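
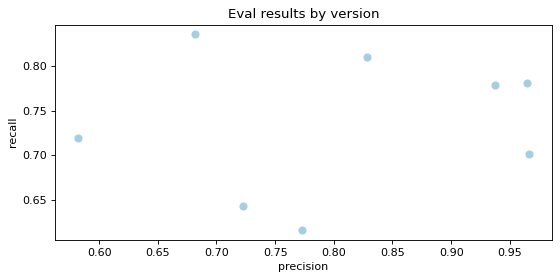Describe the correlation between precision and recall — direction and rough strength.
no clear correlation

Points are roughly uncorrelated; weak (|r| ≈ 0.2).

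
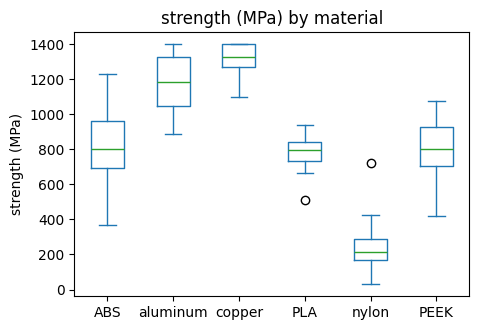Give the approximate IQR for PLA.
Q3 ≈ 800, Q1 ≈ 700; IQR ≈ 100.

≈ 100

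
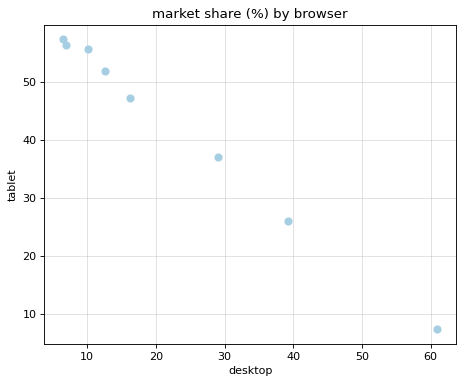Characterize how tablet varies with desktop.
Points are negatively correlated; strong (|r| ≈ 1.0).

negative, strong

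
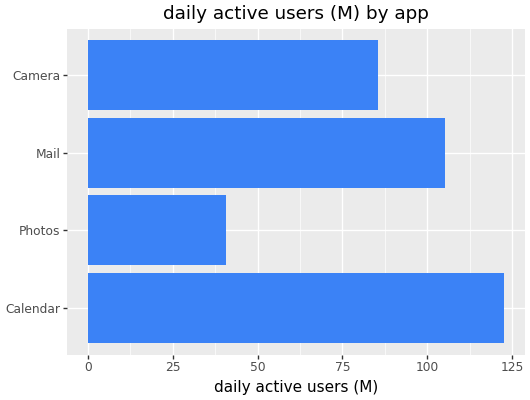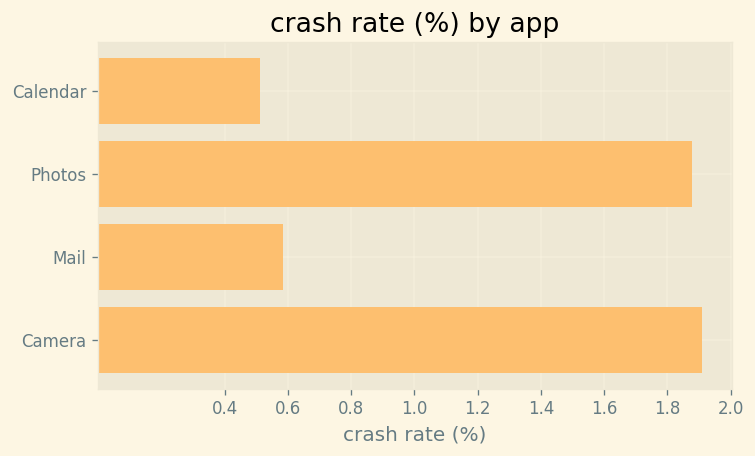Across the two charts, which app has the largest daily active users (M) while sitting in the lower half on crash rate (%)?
Calendar

Chart 2 median crash rate (%) ≈ 1.2; below-median apps: Calendar, Mail. Among those, Calendar has the highest daily active users (M) (≈ 120).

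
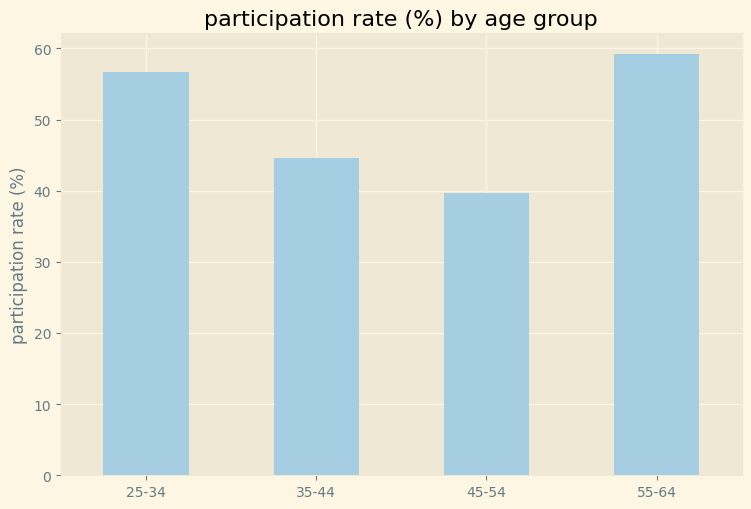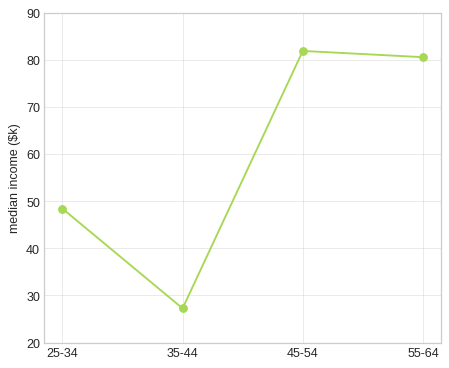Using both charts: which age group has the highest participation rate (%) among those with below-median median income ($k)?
25-34

Chart 2 median median income ($k) ≈ 60; below-median age groups: 25-34, 35-44. Among those, 25-34 has the highest participation rate (%) (≈ 60).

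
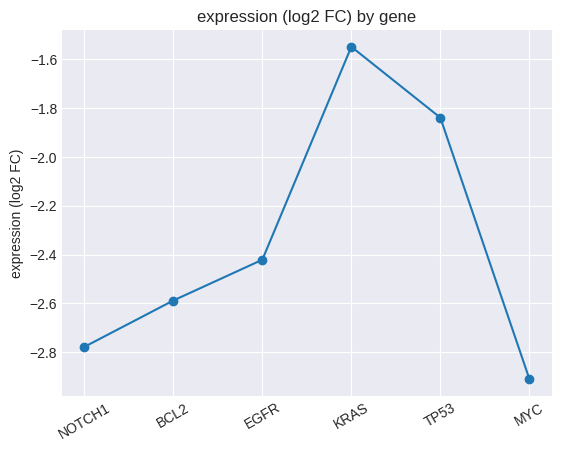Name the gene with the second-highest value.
TP53

Top 3: KRAS ≈ -1.6, TP53 ≈ -1.8, EGFR ≈ -2.4.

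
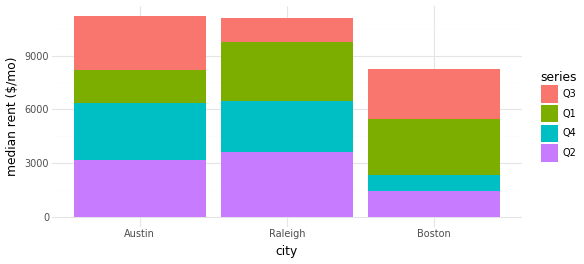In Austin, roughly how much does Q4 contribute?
Q4 top ≈ 6000, bottom ≈ 3000; segment ≈ 3000.

≈ 3000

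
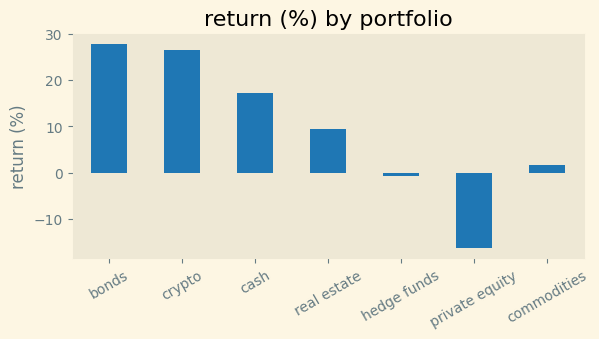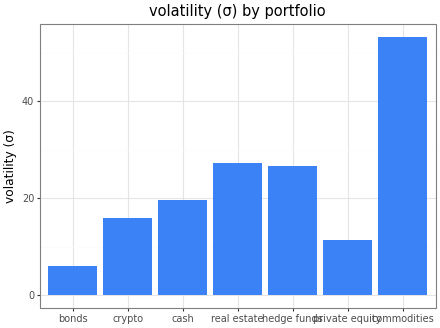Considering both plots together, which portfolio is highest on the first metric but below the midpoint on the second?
bonds

Chart 2 median volatility (σ) ≈ 20; below-median portfolios: bonds, crypto, private equity. Among those, bonds has the highest return (%) (≈ 30).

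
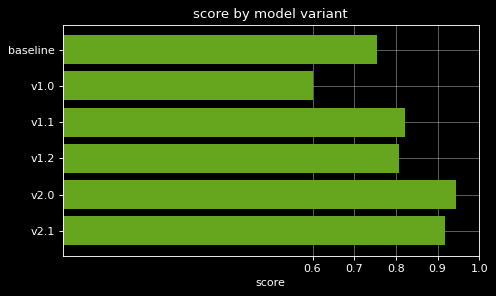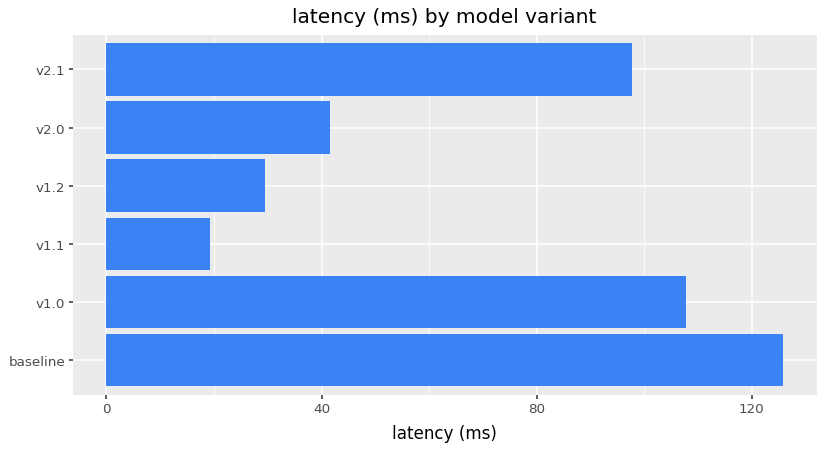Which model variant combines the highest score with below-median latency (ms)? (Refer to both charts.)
Chart 2 median latency (ms) ≈ 60; below-median model variants: v1.1, v1.2, v2.0. Among those, v2.0 has the highest score (≈ 0.9).

v2.0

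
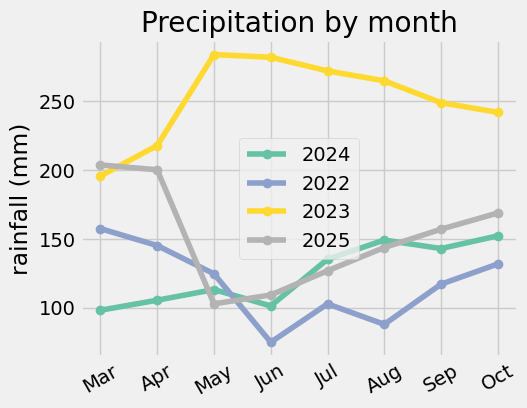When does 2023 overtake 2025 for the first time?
Apr

Mar: 2023 ≈ 200 vs 2025 ≈ 200 (not yet); Apr: 2023 ≈ 220 vs 2025 ≈ 200 (first crossover).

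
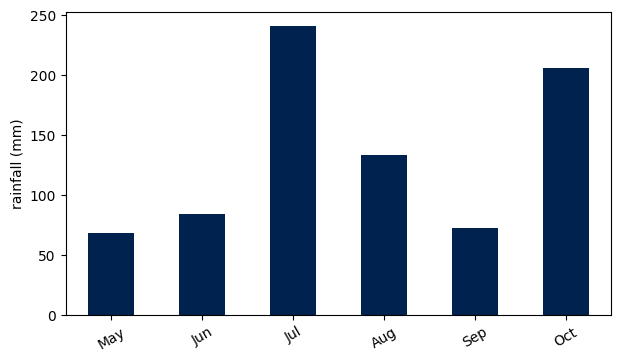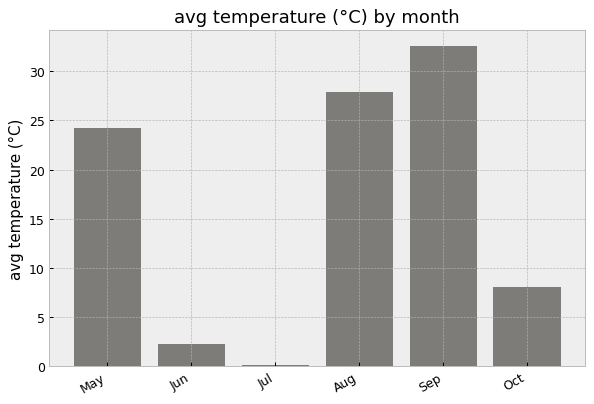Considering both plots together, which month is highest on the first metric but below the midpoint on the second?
Jul

Chart 2 median avg temperature (°C) ≈ 15; below-median months: Jun, Jul, Oct. Among those, Jul has the highest rainfall (mm) (≈ 250).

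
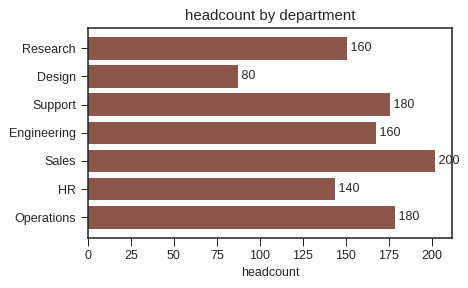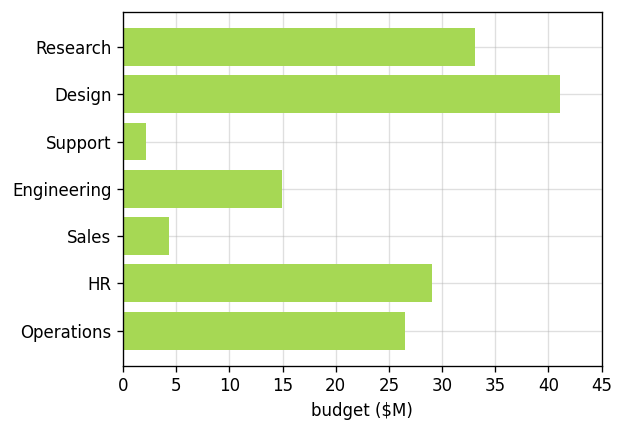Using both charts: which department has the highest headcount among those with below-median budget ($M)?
Sales

Chart 2 median budget ($M) ≈ 25; below-median departments: Support, Engineering, Sales. Among those, Sales has the highest headcount (≈ 200).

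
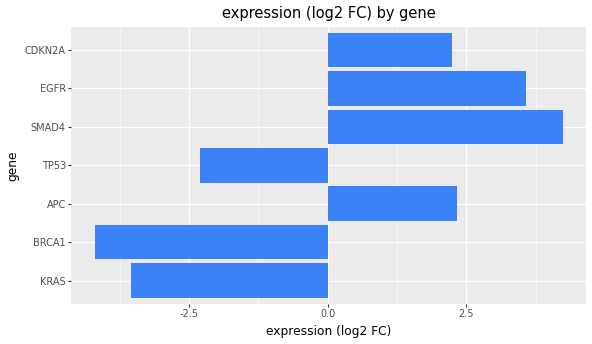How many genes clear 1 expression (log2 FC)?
4

Above 1: APC, SMAD4, EGFR, CDKN2A.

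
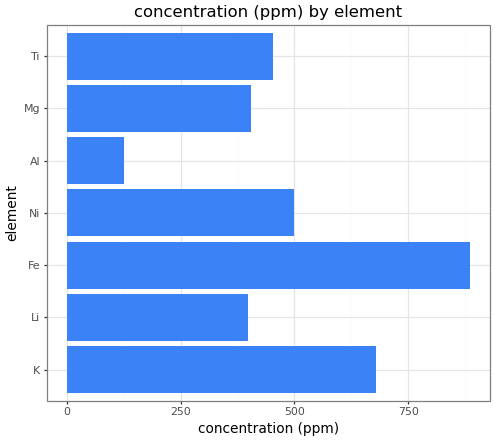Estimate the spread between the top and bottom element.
≈ 800

Max Fe ≈ 900, min Al ≈ 100; range ≈ 800.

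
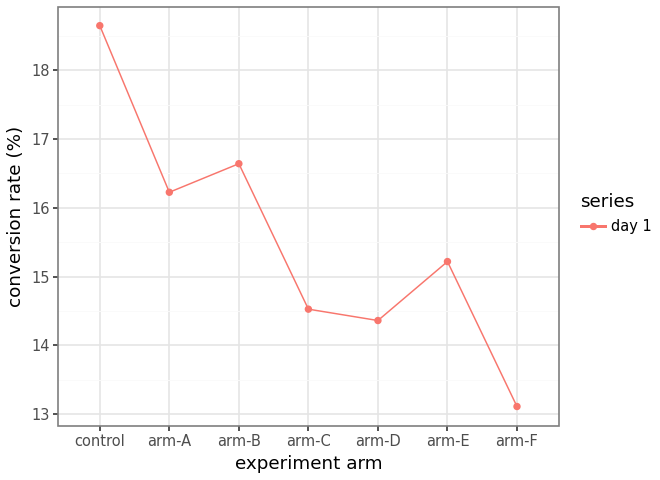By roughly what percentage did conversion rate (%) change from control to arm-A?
control ≈ 18.5, arm-A ≈ 16.0; (16.0 − 18.5) / 18.5 ≈ -13.5%.

≈ -13.5%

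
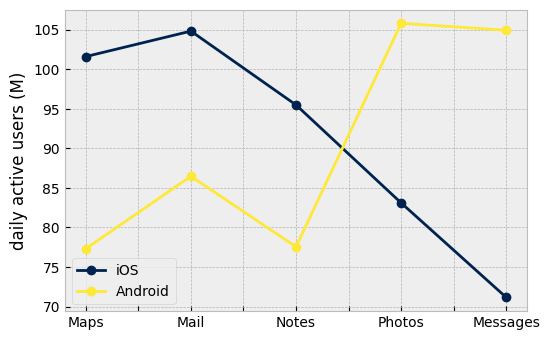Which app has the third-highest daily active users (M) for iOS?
Notes

Top 4 for iOS: Mail ≈ 105, Maps ≈ 100, Notes ≈ 95, Photos ≈ 85.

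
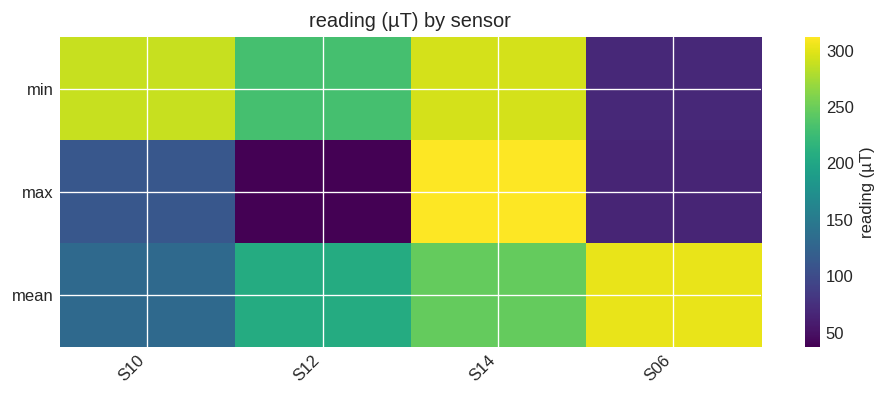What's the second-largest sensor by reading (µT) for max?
Top 3 for max: S14 ≈ 300, S10 ≈ 100, S06 ≈ 75.

S10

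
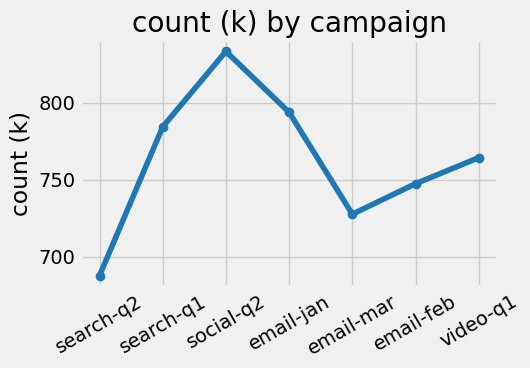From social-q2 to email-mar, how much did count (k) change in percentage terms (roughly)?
social-q2 ≈ 840, email-mar ≈ 720; (720 − 840) / 840 ≈ -14.3%.

≈ -14.3%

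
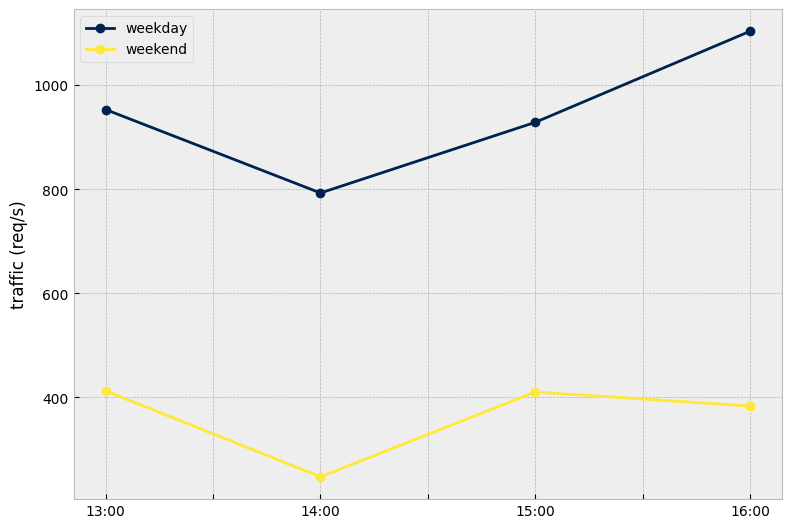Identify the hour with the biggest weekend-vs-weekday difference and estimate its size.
16:00: weekend ≈ 400, weekday ≈ 1100 → gap ≈ 700. Next-largest (14:00) is only ≈ 600.

16:00, ≈ 700 req/s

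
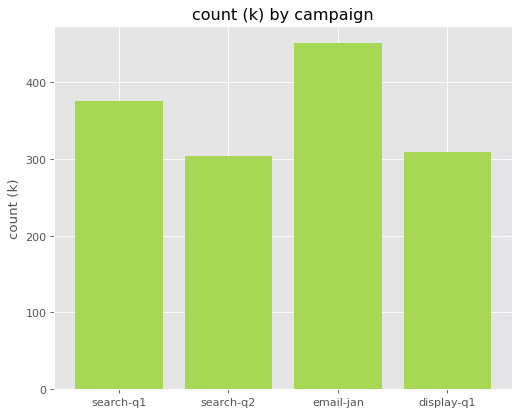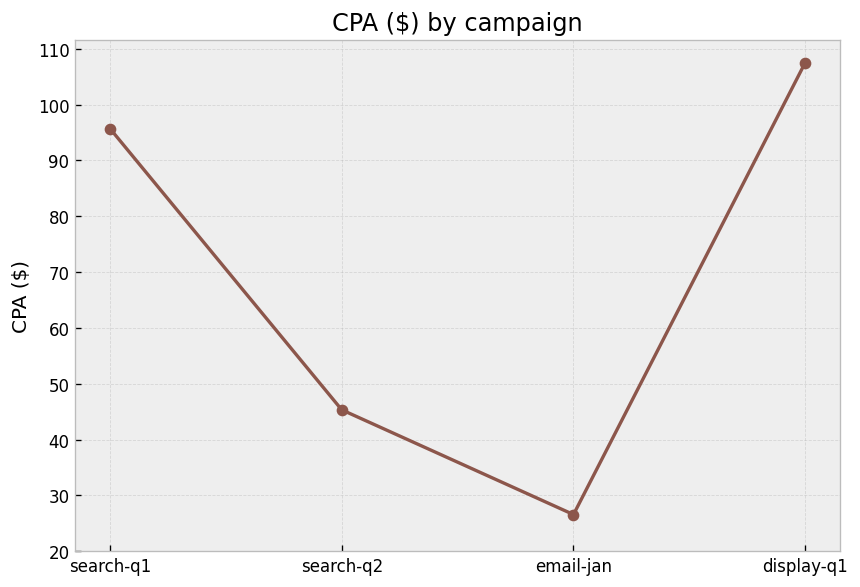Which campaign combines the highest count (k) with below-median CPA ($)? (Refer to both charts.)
email-jan

Chart 2 median CPA ($) ≈ 70; below-median campaigns: search-q2, email-jan. Among those, email-jan has the highest count (k) (≈ 450).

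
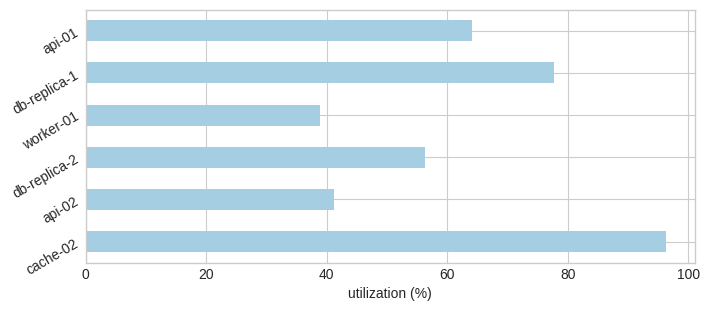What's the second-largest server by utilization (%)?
Top 3: cache-02 ≈ 100, db-replica-1 ≈ 80, api-01 ≈ 60.

db-replica-1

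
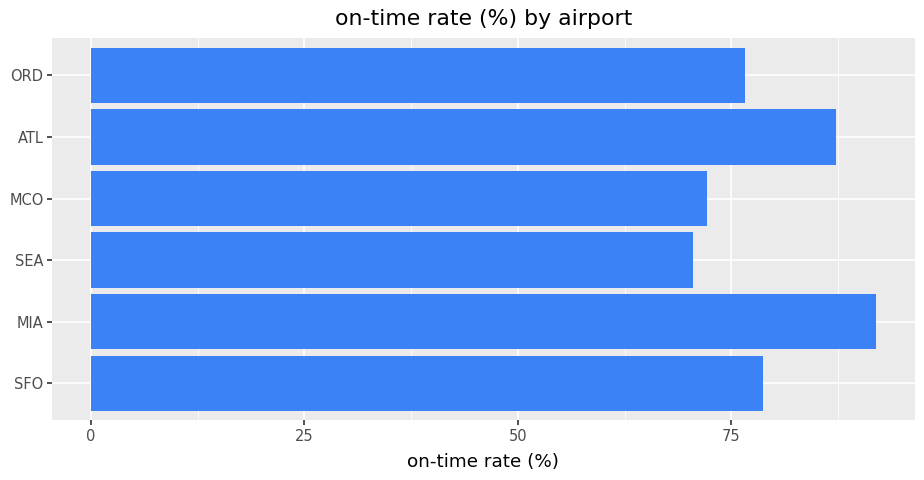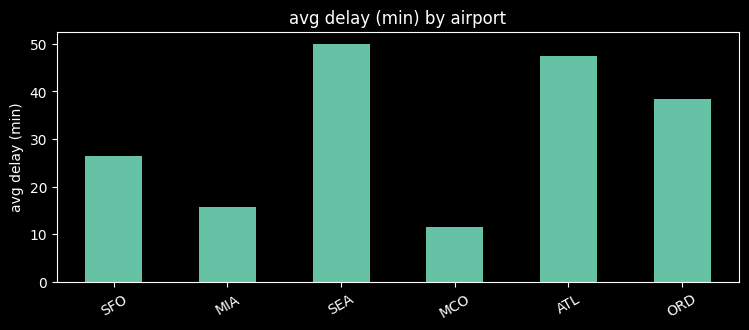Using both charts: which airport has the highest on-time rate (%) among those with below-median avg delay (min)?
MIA

Chart 2 median avg delay (min) ≈ 30; below-median airports: SFO, MIA, MCO. Among those, MIA has the highest on-time rate (%) (≈ 90).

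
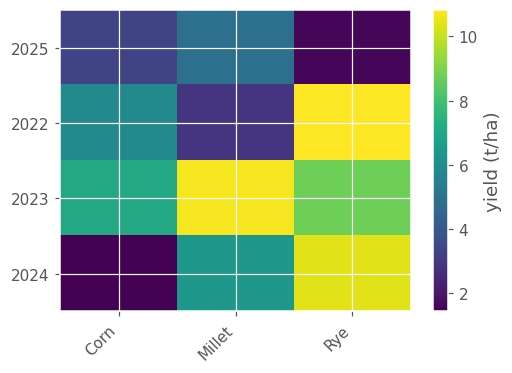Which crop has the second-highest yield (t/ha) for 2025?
Top 3 for 2025: Millet ≈ 5, Corn ≈ 3, Rye ≈ 2.

Corn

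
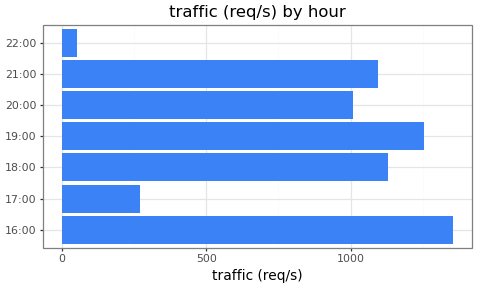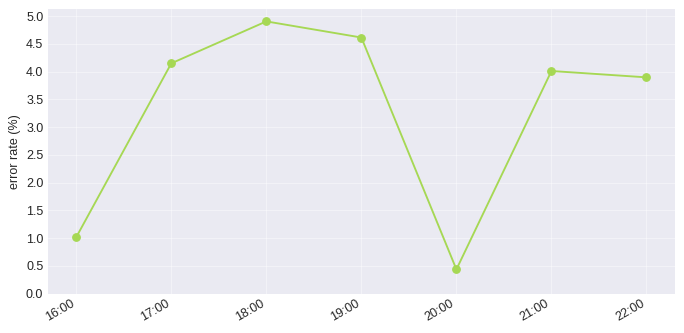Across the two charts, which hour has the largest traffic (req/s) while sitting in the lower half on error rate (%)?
Chart 2 median error rate (%) ≈ 4; below-median hours: 16:00, 20:00, 22:00. Among those, 16:00 has the highest traffic (req/s) (≈ 1400).

16:00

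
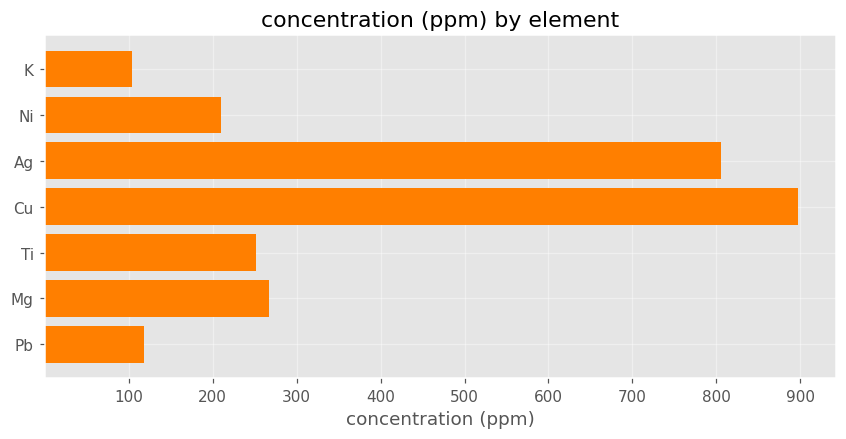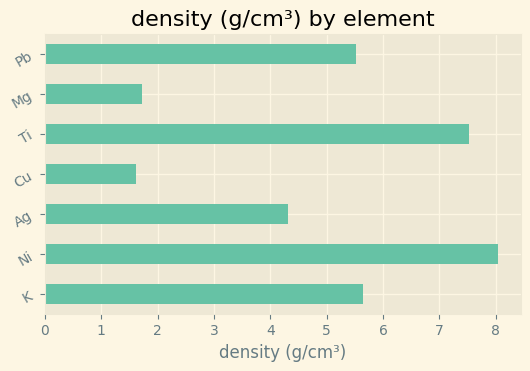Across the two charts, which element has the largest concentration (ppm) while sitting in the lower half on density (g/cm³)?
Chart 2 median density (g/cm³) ≈ 6; below-median elements: Ag, Cu, Mg. Among those, Cu has the highest concentration (ppm) (≈ 900).

Cu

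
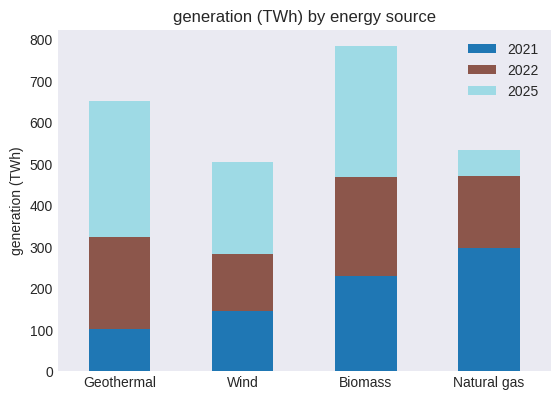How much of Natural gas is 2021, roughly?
≈ 300

2021 top ≈ 300, bottom ≈ 0; segment ≈ 300.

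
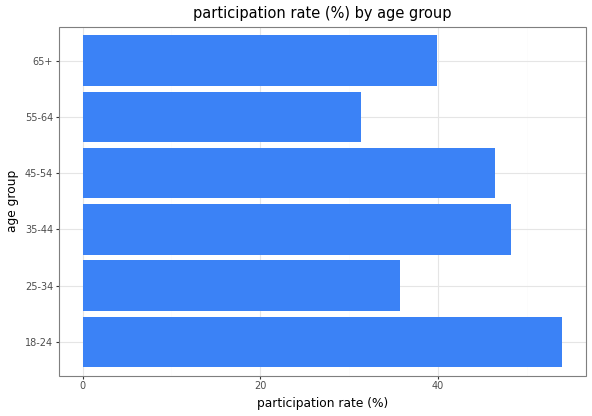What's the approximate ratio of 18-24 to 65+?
18-24 ≈ 55, 65+ ≈ 40; 55/40 ≈ 1.38.

≈ 1.38×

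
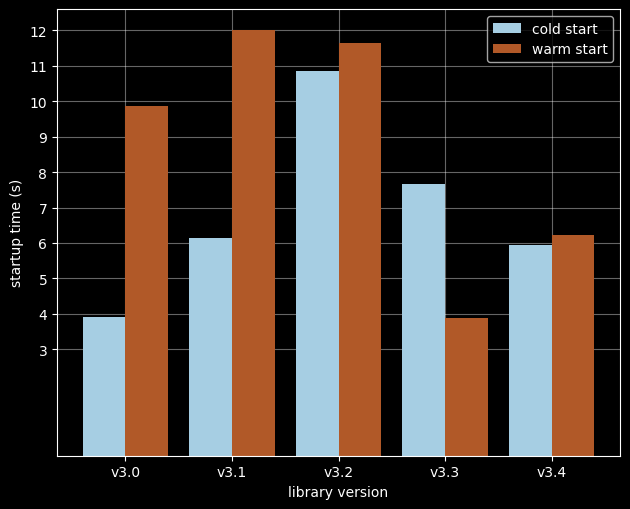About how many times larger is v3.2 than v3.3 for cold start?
≈ 1.38×

v3.2 ≈ 11, v3.3 ≈ 8; 11/8 ≈ 1.38.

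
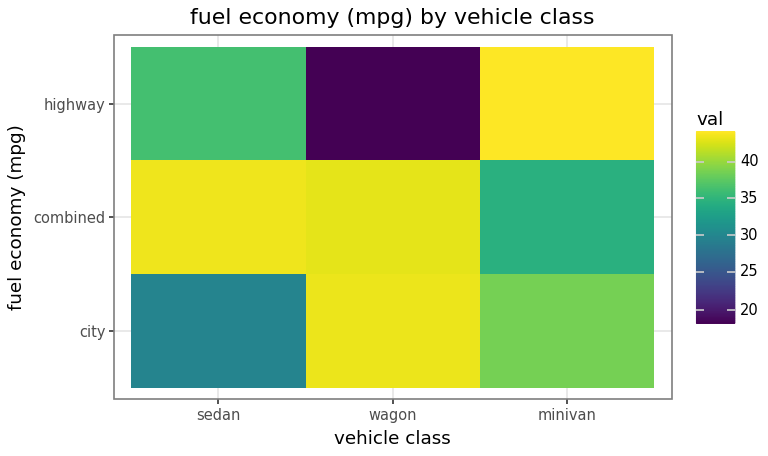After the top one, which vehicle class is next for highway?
sedan

Top 3 for highway: minivan ≈ 45, sedan ≈ 35, wagon ≈ 20.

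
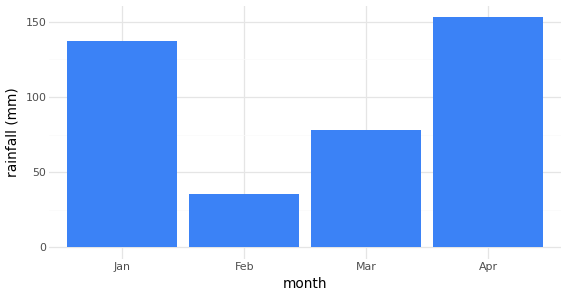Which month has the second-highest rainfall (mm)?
Jan

Top 3: Apr ≈ 160, Jan ≈ 140, Mar ≈ 80.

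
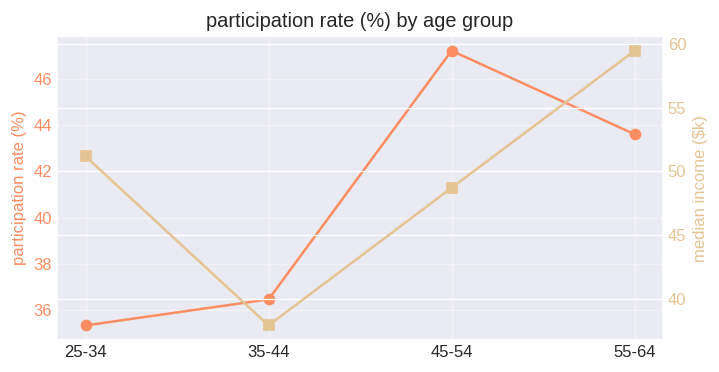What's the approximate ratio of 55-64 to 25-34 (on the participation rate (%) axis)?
≈ 1.26×

55-64 ≈ 44, 25-34 ≈ 35; 44/35 ≈ 1.26.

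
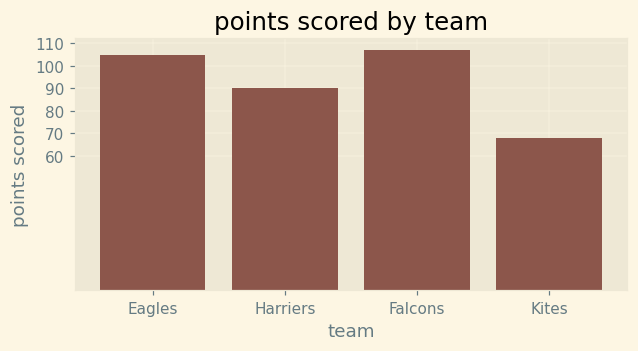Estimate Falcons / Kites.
Falcons ≈ 110, Kites ≈ 70; 110/70 ≈ 1.57.

≈ 1.57×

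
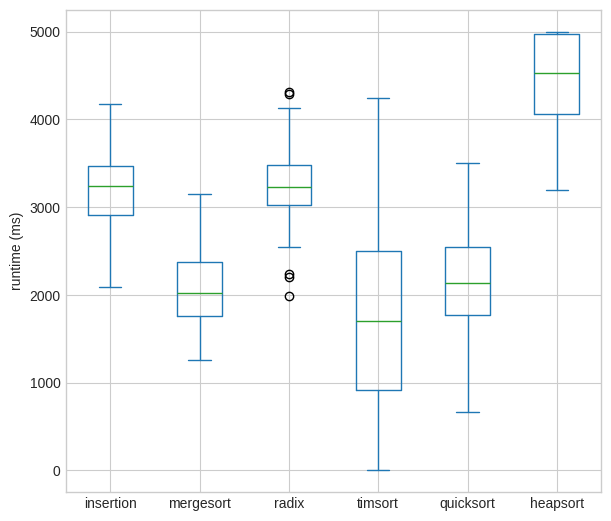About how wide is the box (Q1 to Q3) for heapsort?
Q3 ≈ 5000, Q1 ≈ 4000; IQR ≈ 1000.

≈ 1000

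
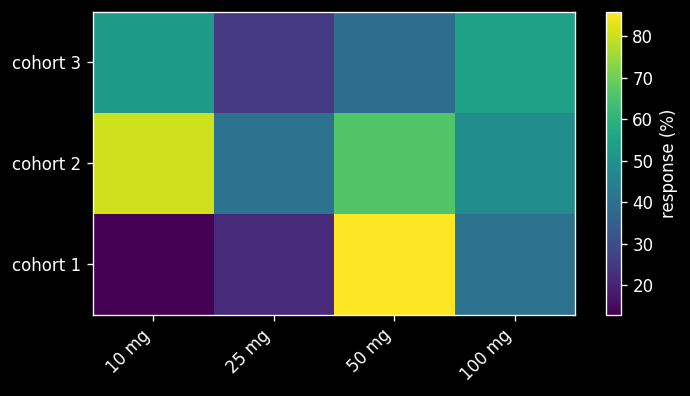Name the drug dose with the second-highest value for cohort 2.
Top 3 for cohort 2: 10 mg ≈ 80, 50 mg ≈ 70, 100 mg ≈ 50.

50 mg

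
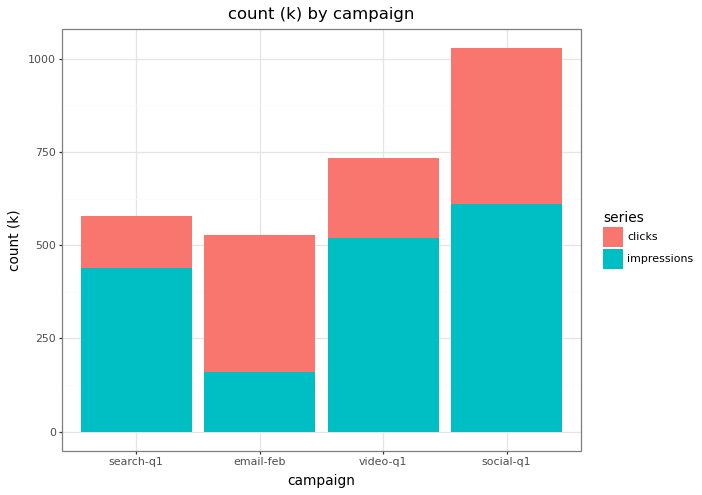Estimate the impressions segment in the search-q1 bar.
impressions top ≈ 400, bottom ≈ 0; segment ≈ 400.

≈ 400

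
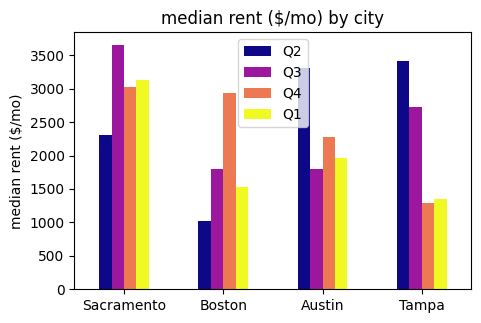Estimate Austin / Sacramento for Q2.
≈ 1.4×

Austin ≈ 3500, Sacramento ≈ 2500; 3500/2500 ≈ 1.4.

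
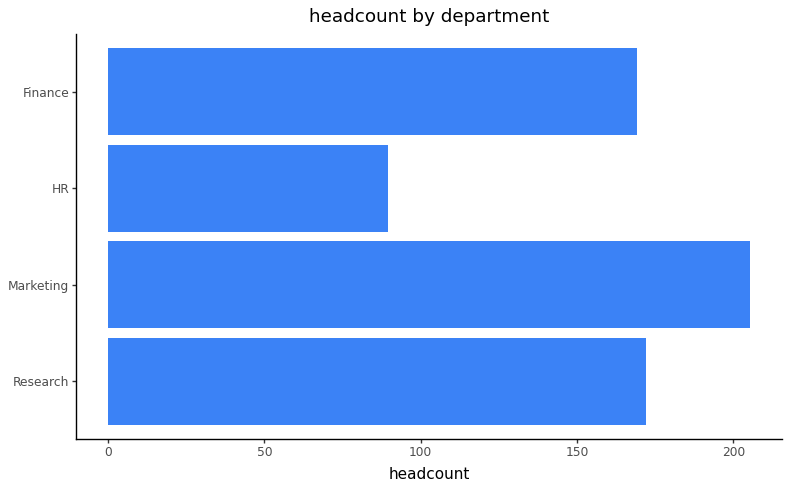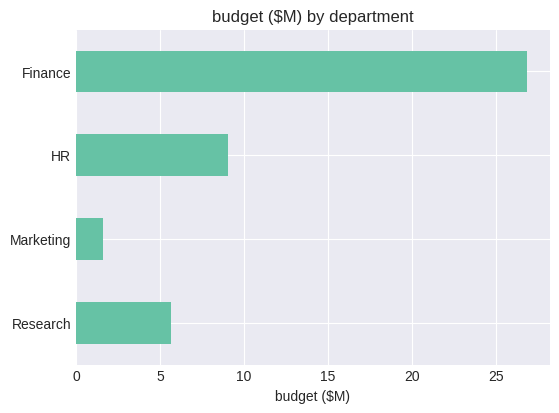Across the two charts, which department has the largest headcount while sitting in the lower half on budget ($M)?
Marketing

Chart 2 median budget ($M) ≈ 5; below-median departments: Research, Marketing. Among those, Marketing has the highest headcount (≈ 200).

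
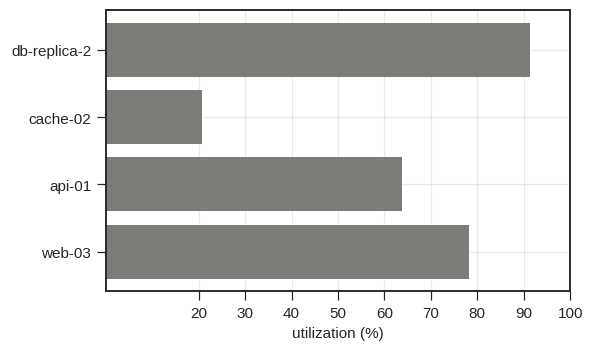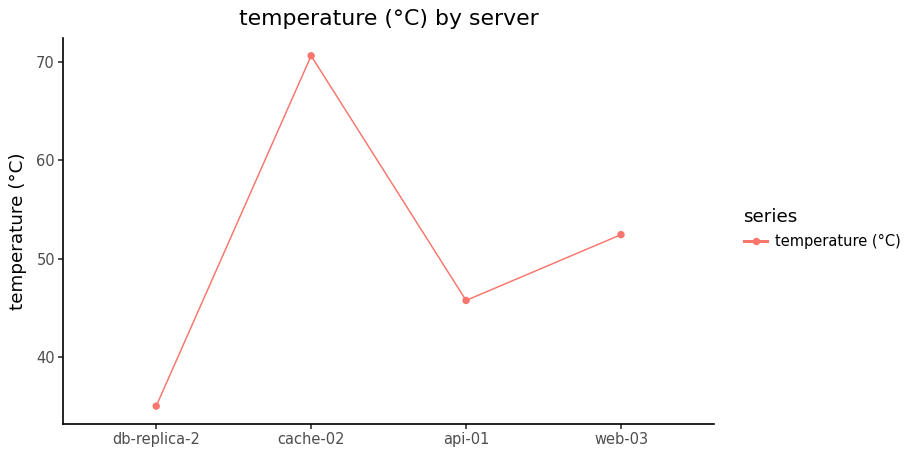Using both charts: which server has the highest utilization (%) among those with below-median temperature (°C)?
Chart 2 median temperature (°C) ≈ 50; below-median servers: db-replica-2, api-01. Among those, db-replica-2 has the highest utilization (%) (≈ 90).

db-replica-2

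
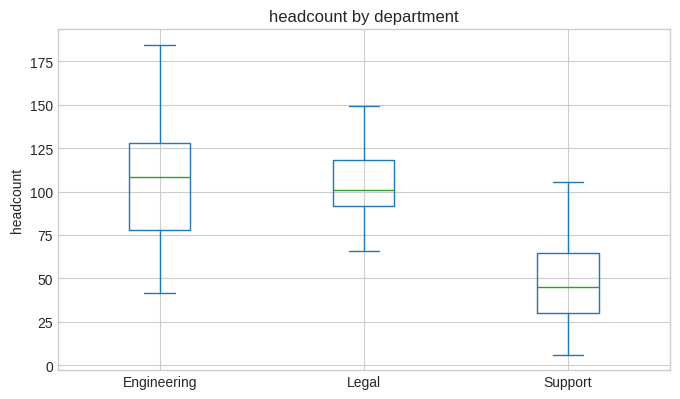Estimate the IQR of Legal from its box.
≈ 30

Q3 ≈ 120, Q1 ≈ 90; IQR ≈ 30.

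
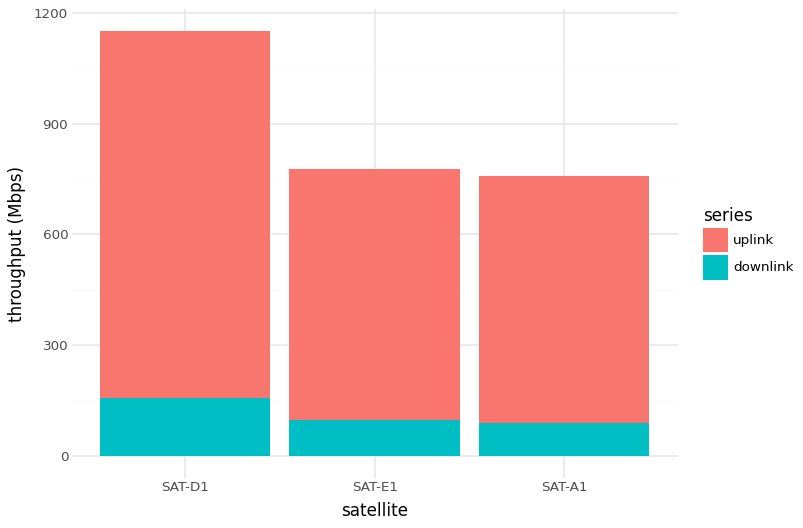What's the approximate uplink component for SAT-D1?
≈ 1000

uplink top ≈ 1200, bottom ≈ 200; segment ≈ 1000.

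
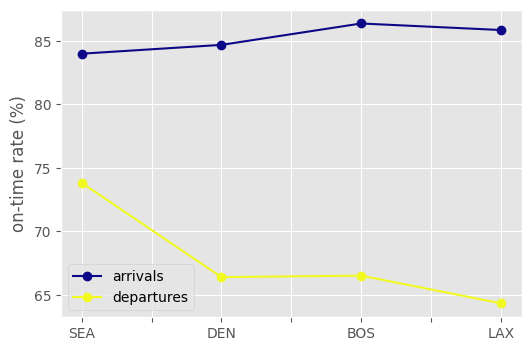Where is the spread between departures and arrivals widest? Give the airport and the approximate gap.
LAX, ≈ 22 %

LAX: departures ≈ 64, arrivals ≈ 86 → gap ≈ 22. Next-largest (BOS) is only ≈ 20.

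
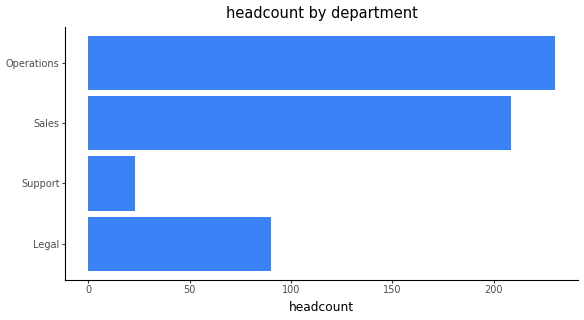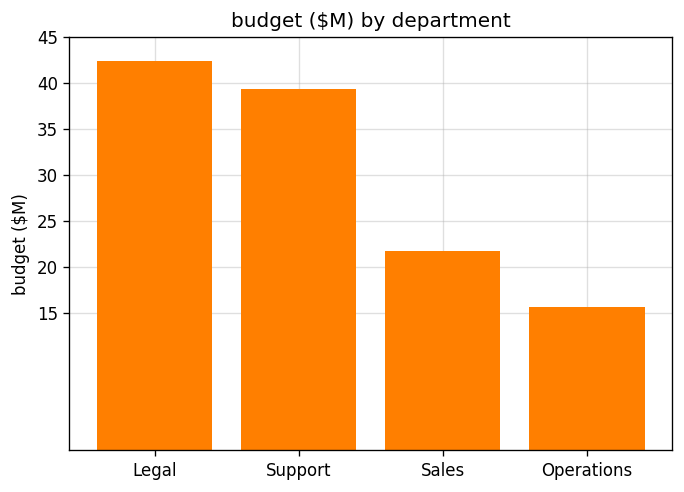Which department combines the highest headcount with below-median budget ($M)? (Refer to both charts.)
Chart 2 median budget ($M) ≈ 30; below-median departments: Sales, Operations. Among those, Operations has the highest headcount (≈ 225).

Operations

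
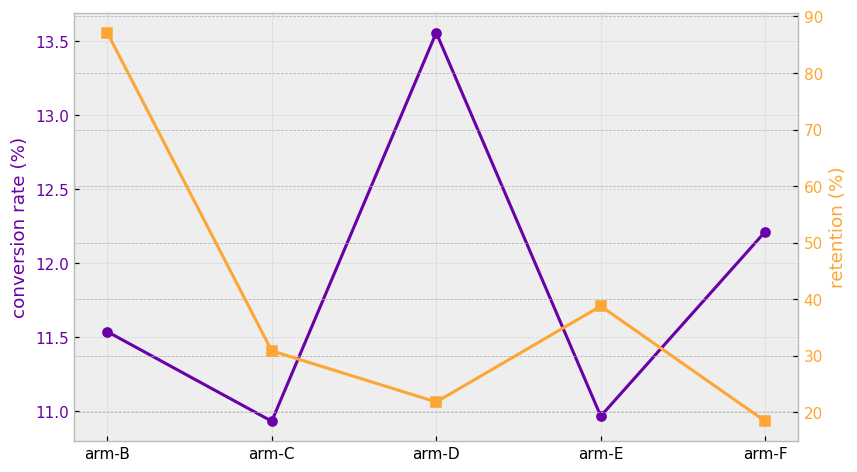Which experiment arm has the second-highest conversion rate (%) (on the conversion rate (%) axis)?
Top 3 (on the conversion rate (%) axis): arm-D ≈ 13.5, arm-F ≈ 12.0, arm-B ≈ 11.5.

arm-F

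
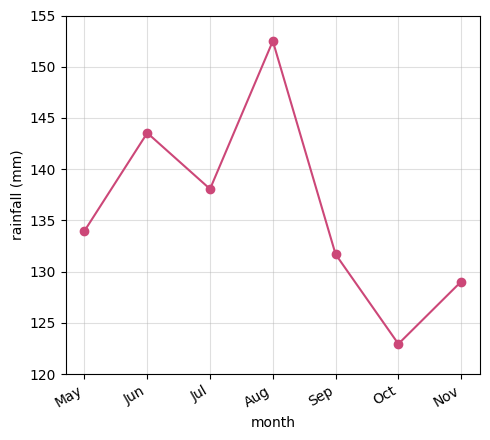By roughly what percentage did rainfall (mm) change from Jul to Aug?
≈ +10.7%

Jul ≈ 140, Aug ≈ 155; (155 − 140) / 140 ≈ +10.7%.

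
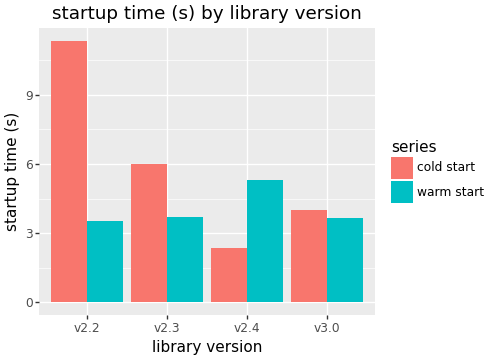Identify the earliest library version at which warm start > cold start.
v2.4

v2.3: warm start ≈ 4 vs cold start ≈ 6 (not yet); v2.4: warm start ≈ 5 vs cold start ≈ 2 (first crossover).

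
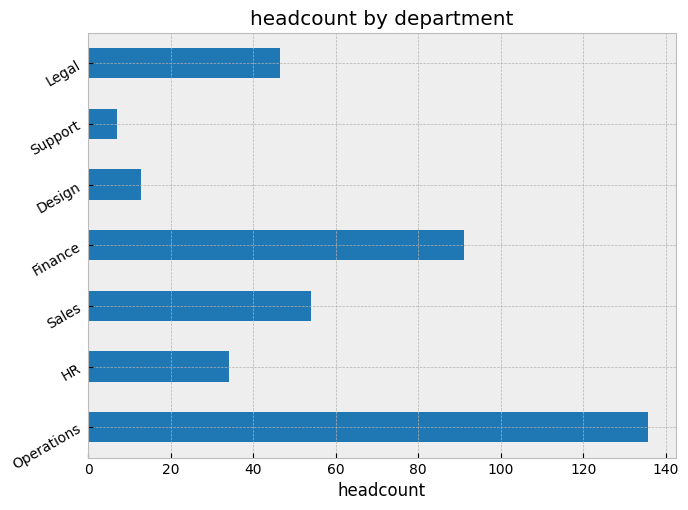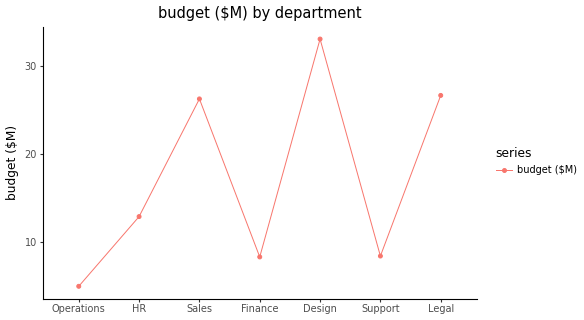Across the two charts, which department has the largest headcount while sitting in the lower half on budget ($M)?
Operations

Chart 2 median budget ($M) ≈ 15; below-median departments: Operations, Finance, Support. Among those, Operations has the highest headcount (≈ 140).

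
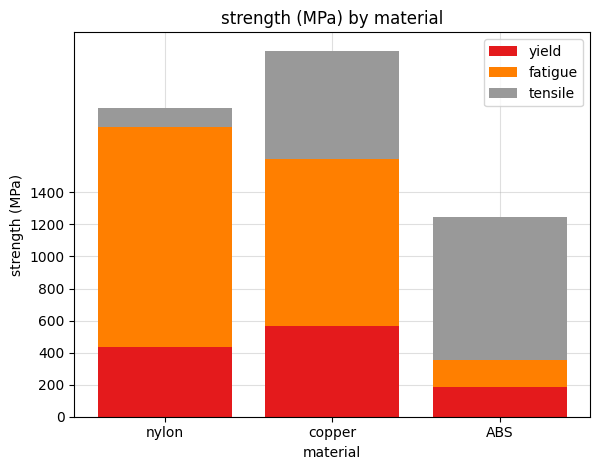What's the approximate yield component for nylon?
≈ 400

yield top ≈ 400, bottom ≈ 0; segment ≈ 400.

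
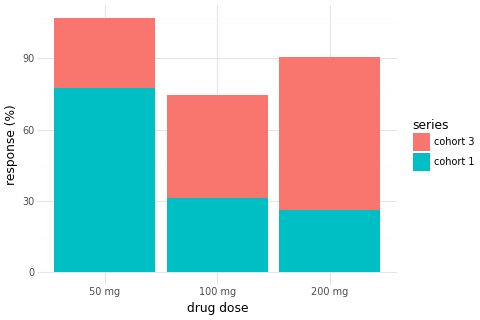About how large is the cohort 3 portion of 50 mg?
cohort 3 top ≈ 110, bottom ≈ 80; segment ≈ 30.

≈ 30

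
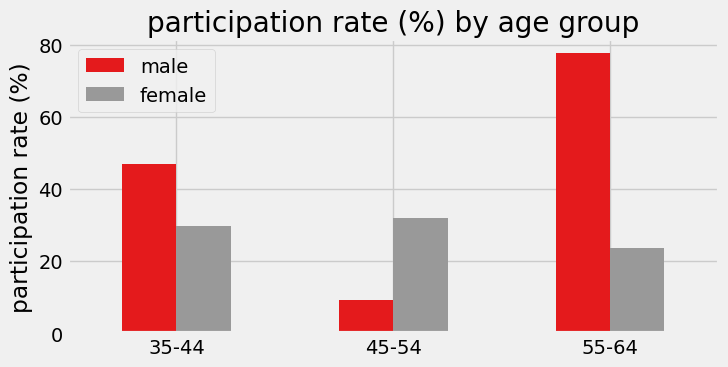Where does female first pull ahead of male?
35-44: female ≈ 30 vs male ≈ 50 (not yet); 45-54: female ≈ 30 vs male ≈ 10 (first crossover).

45-54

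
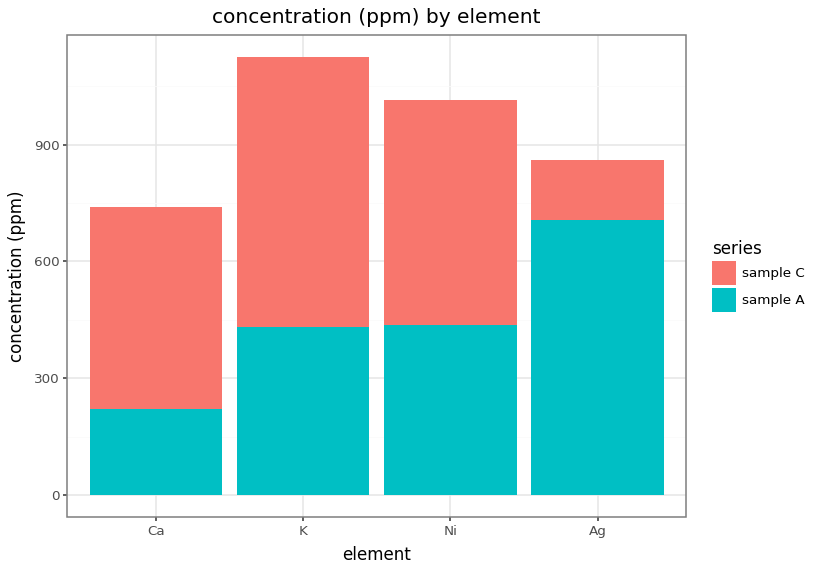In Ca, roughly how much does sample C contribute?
≈ 500

sample C top ≈ 700, bottom ≈ 200; segment ≈ 500.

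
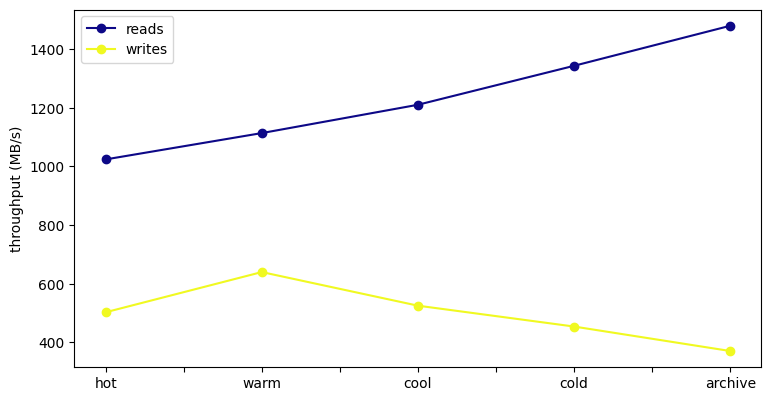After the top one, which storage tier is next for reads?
cold

Top 3 for reads: archive ≈ 1500, cold ≈ 1300, cool ≈ 1200.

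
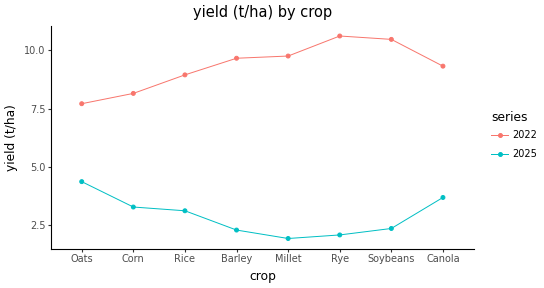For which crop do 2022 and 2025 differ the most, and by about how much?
Rye: 2022 ≈ 11, 2025 ≈ 2 → gap ≈ 9. Next-largest (Soybeans) is only ≈ 8.

Rye, ≈ 9 t/ha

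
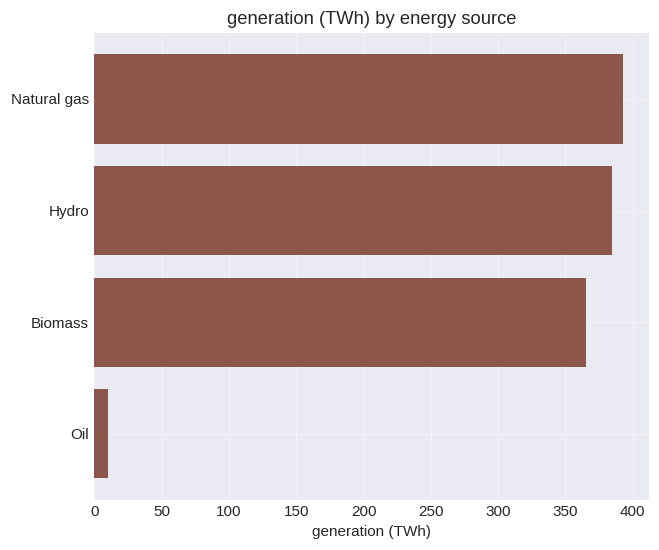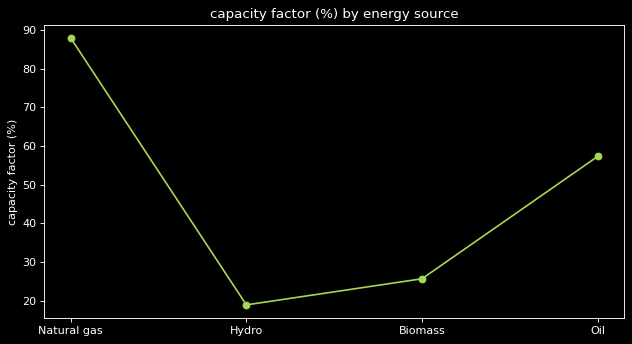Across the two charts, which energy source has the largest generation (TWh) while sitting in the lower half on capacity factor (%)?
Hydro

Chart 2 median capacity factor (%) ≈ 40; below-median energy sources: Hydro, Biomass. Among those, Hydro has the highest generation (TWh) (≈ 400).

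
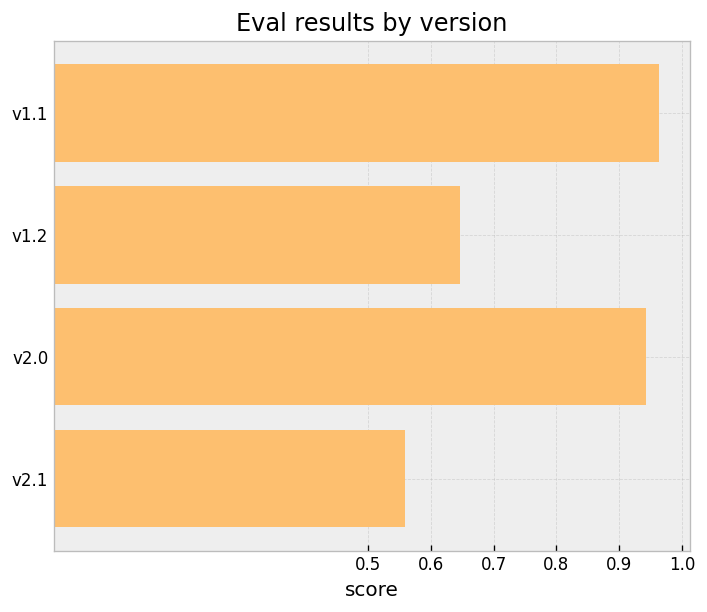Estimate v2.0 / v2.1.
v2.0 ≈ 0.9, v2.1 ≈ 0.6; 0.9/0.6 ≈ 1.5.

≈ 1.5×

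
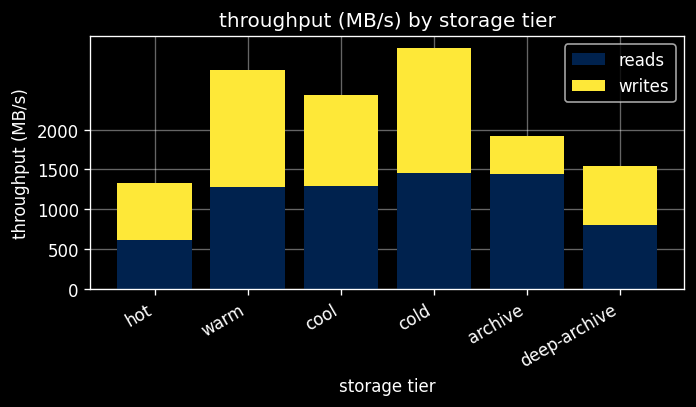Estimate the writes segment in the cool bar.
≈ 1000

writes top ≈ 2500, bottom ≈ 1500; segment ≈ 1000.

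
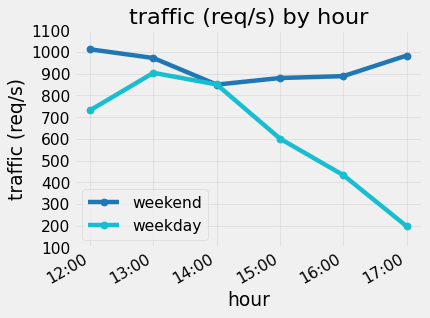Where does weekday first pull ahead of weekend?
13:00: weekday ≈ 900 vs weekend ≈ 1000 (not yet); 14:00: weekday ≈ 900 vs weekend ≈ 800 (first crossover).

14:00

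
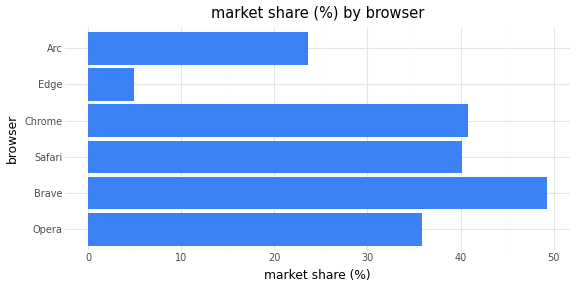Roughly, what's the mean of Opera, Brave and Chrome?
≈ 42

(35 + 50 + 40) / 3 ≈ 42.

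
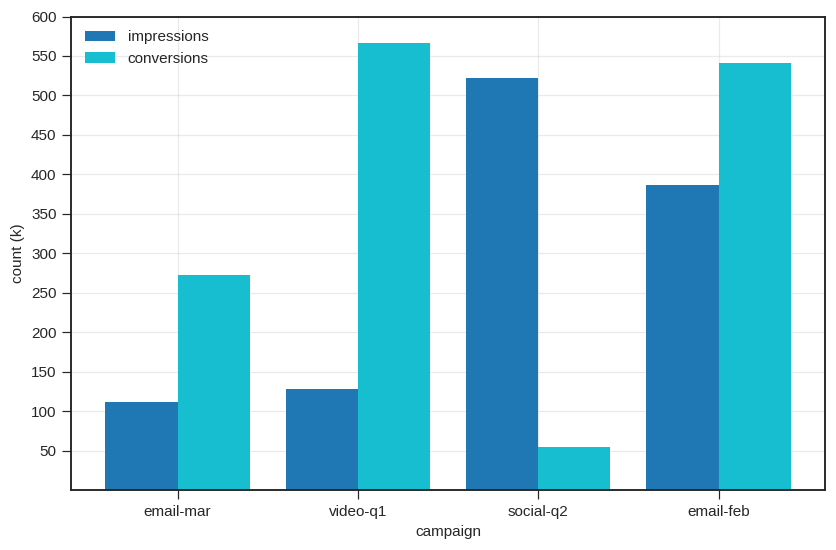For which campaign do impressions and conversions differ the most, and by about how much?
social-q2: impressions ≈ 500, conversions ≈ 50 → gap ≈ 450. Next-largest (video-q1) is only ≈ 400.

social-q2, ≈ 450 k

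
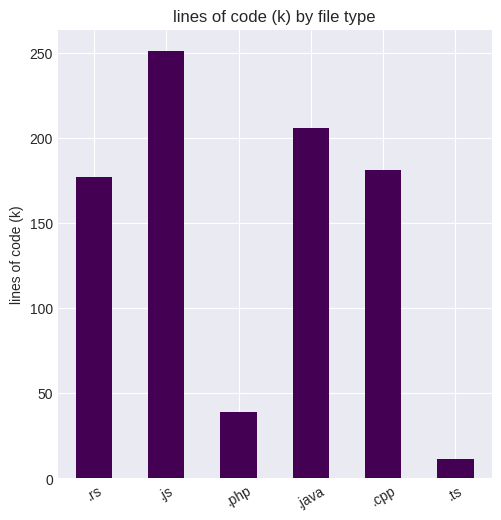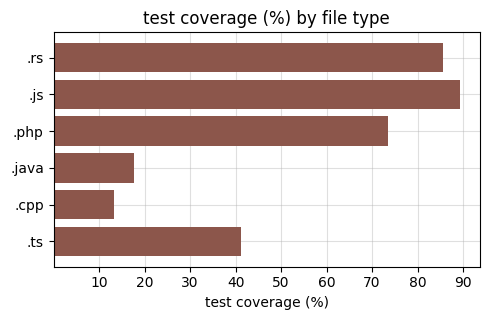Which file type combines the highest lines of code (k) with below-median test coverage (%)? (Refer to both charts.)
Chart 2 median test coverage (%) ≈ 60; below-median file types: .java, .cpp, .ts. Among those, .java has the highest lines of code (k) (≈ 200).

.java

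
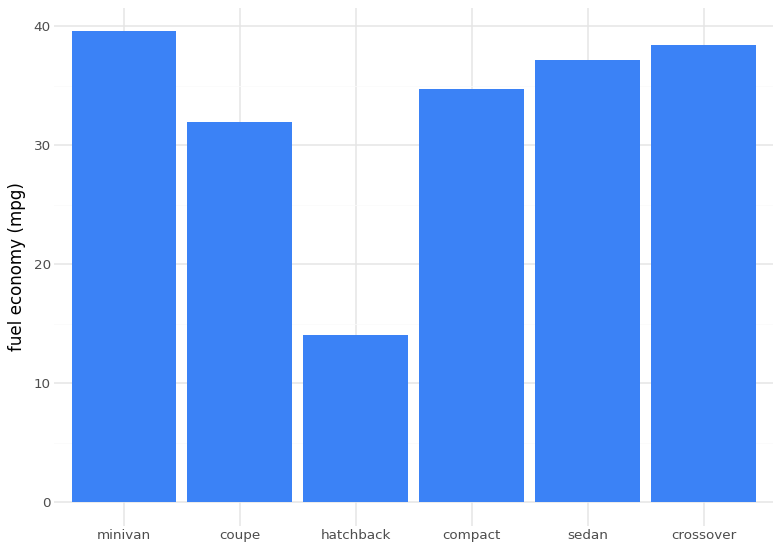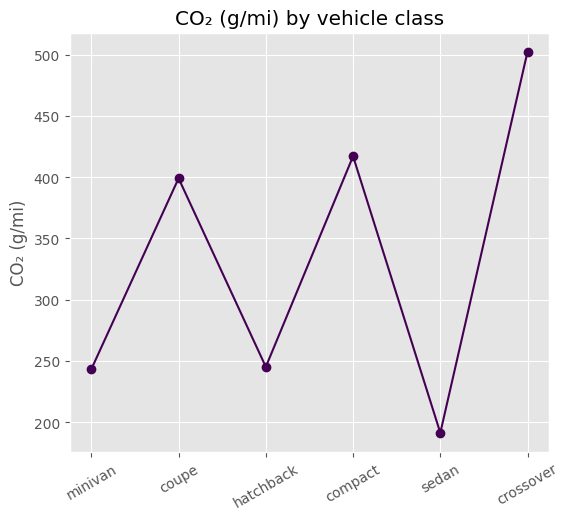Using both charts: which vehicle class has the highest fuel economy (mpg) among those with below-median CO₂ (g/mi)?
minivan

Chart 2 median CO₂ (g/mi) ≈ 300; below-median vehicle classes: minivan, hatchback, sedan. Among those, minivan has the highest fuel economy (mpg) (≈ 40).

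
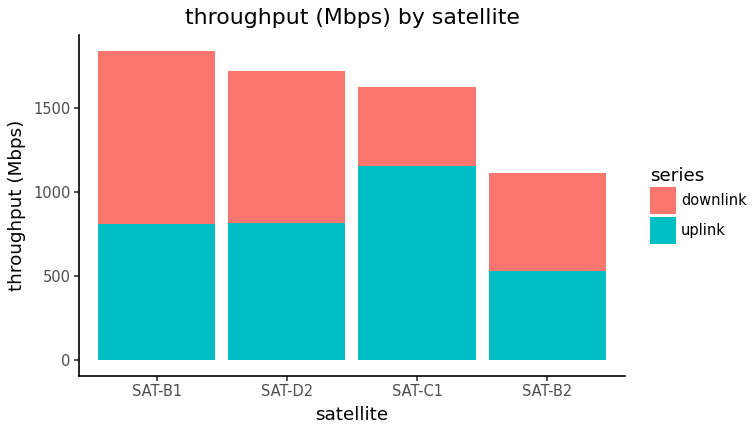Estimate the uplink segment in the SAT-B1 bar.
≈ 800

uplink top ≈ 800, bottom ≈ 0; segment ≈ 800.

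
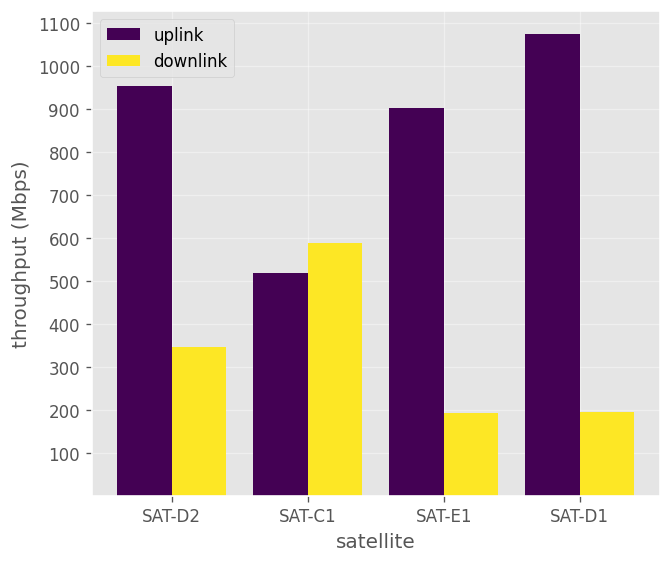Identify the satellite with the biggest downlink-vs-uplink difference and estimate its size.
SAT-D1: downlink ≈ 200, uplink ≈ 1100 → gap ≈ 900. Next-largest (SAT-E1) is only ≈ 700.

SAT-D1, ≈ 900 Mbps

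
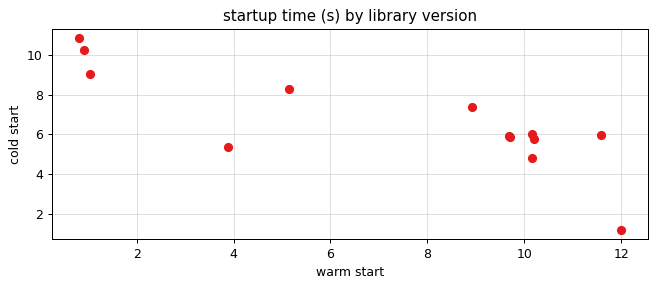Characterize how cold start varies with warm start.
negative, strong

Points are negatively correlated; strong (|r| ≈ 0.8).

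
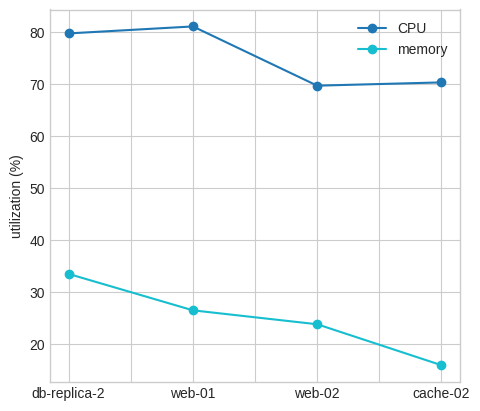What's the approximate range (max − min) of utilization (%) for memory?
Max db-replica-2 ≈ 30, min cache-02 ≈ 20; range ≈ 10.

≈ 10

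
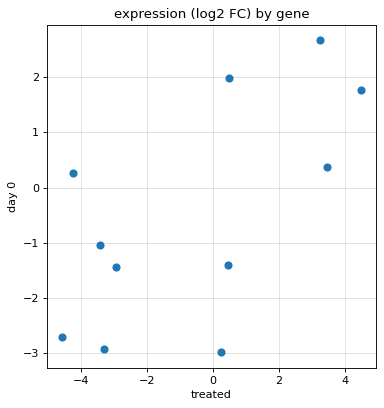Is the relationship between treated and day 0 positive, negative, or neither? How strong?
Points are positively correlated; moderate (|r| ≈ 0.6).

positive, moderate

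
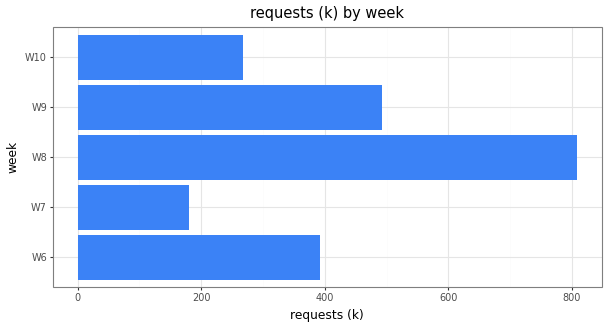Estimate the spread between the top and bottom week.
≈ 600

Max W8 ≈ 800, min W7 ≈ 200; range ≈ 600.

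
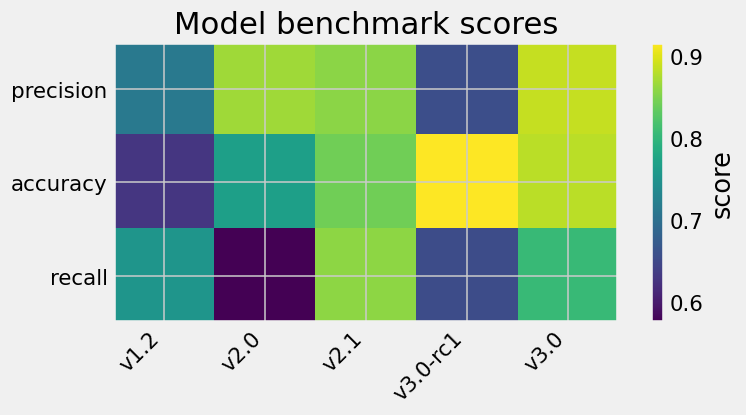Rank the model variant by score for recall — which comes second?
v3.0

Top 3 for recall: v2.1 ≈ 0.85, v3.0 ≈ 0.80, v1.2 ≈ 0.75.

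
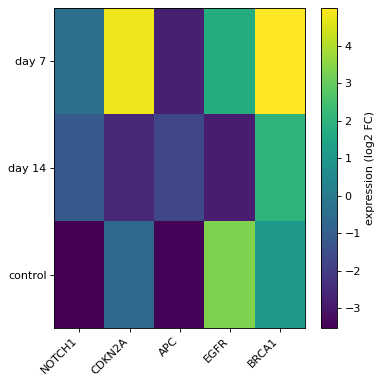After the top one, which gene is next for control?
Top 3 for control: EGFR ≈ 3, BRCA1 ≈ 1, CDKN2A ≈ -1.

BRCA1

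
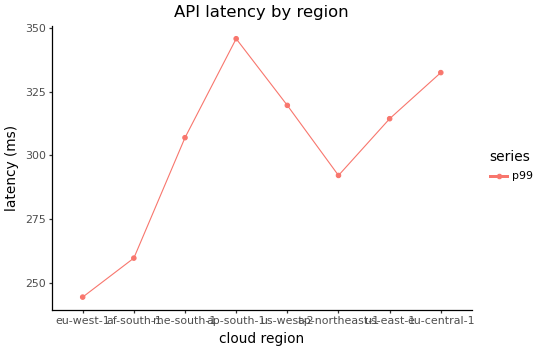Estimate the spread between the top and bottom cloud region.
≈ 110

Max ap-south-1 ≈ 350, min eu-west-1 ≈ 240; range ≈ 110.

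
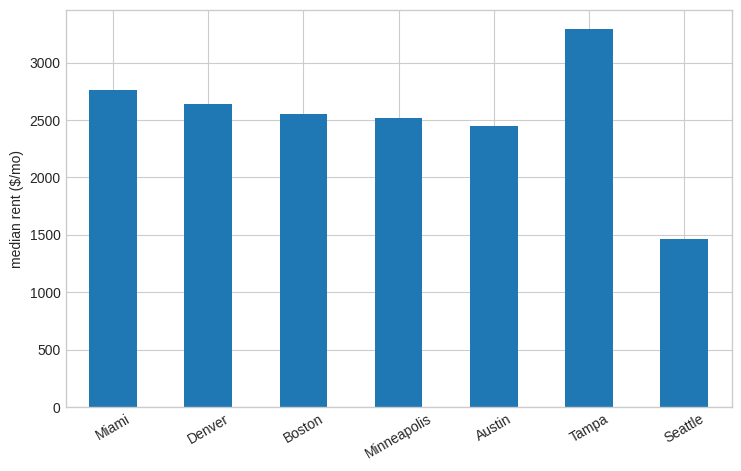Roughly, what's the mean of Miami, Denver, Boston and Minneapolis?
≈ 2625

(3000 + 2500 + 2500 + 2500) / 4 ≈ 2625.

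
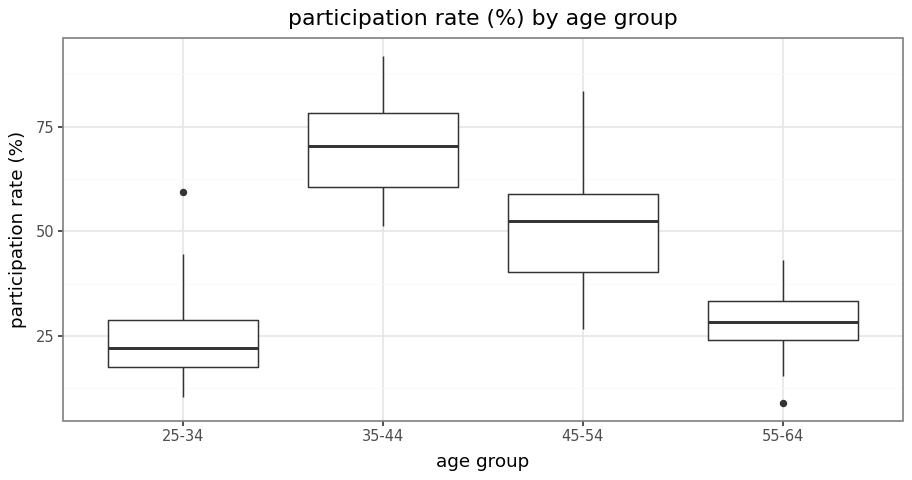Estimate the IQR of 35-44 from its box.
Q3 ≈ 80, Q1 ≈ 60; IQR ≈ 20.

≈ 20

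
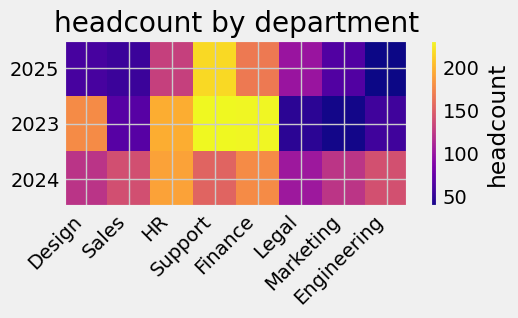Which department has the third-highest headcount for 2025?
Top 4 for 2025: Support ≈ 220, Finance ≈ 160, HR ≈ 120, Legal ≈ 100.

HR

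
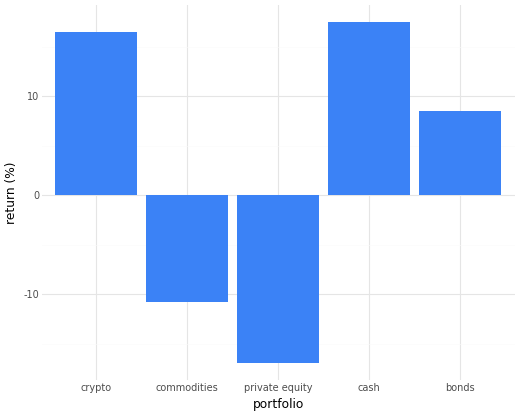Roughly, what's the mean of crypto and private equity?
(15 + -15) / 2 ≈ 0.

≈ 0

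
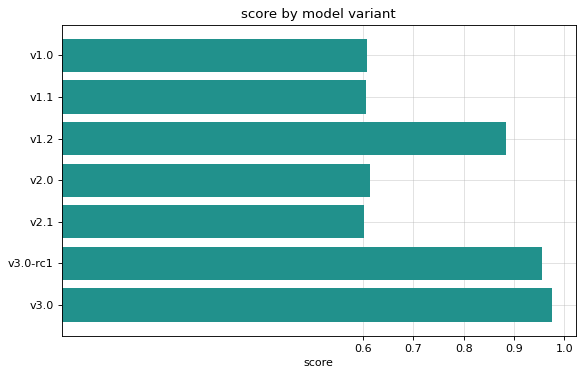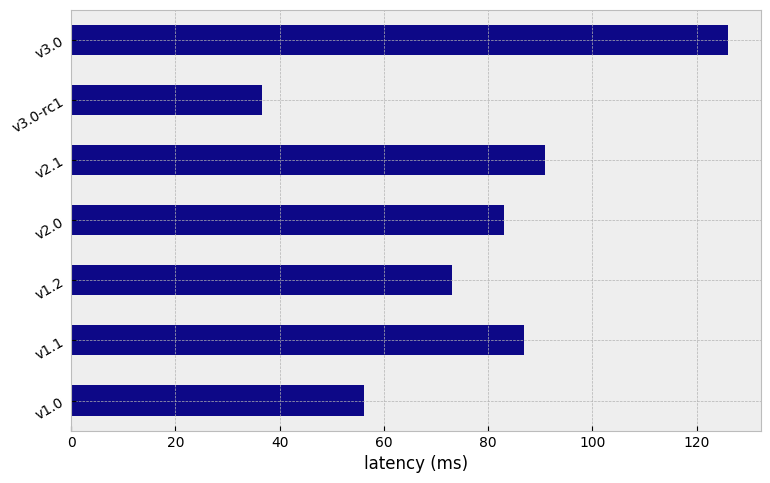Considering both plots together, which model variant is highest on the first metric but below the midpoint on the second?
v3.0-rc1

Chart 2 median latency (ms) ≈ 80; below-median model variants: v1.0, v1.2, v3.0-rc1. Among those, v3.0-rc1 has the highest score (≈ 1).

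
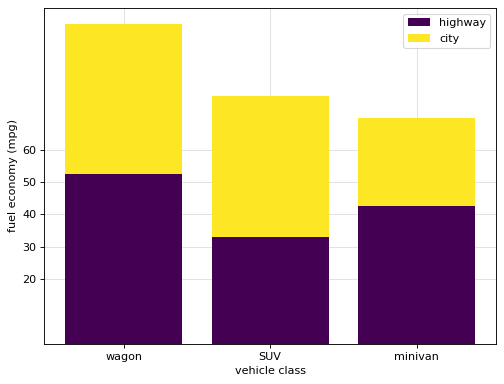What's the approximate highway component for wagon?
≈ 50

highway top ≈ 50, bottom ≈ 0; segment ≈ 50.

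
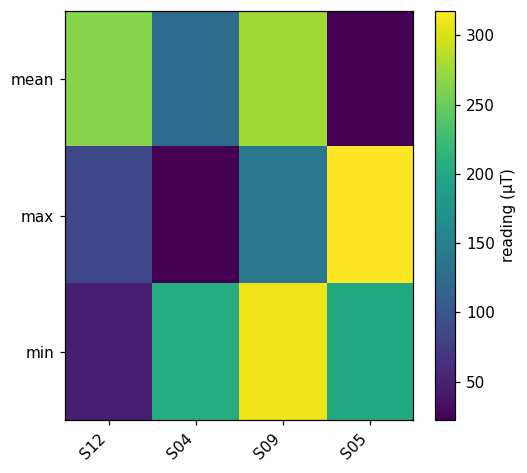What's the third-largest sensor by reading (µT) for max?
Top 4 for max: S05 ≈ 325, S09 ≈ 150, S12 ≈ 75, S04 ≈ 25.

S12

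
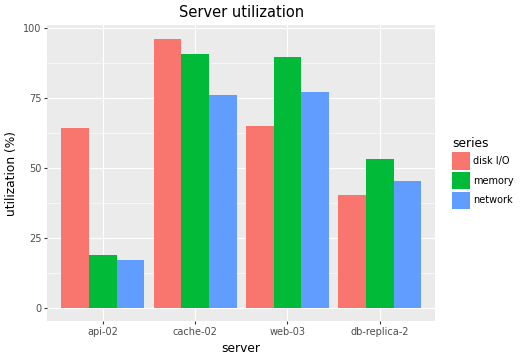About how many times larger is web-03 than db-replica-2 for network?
web-03 ≈ 80, db-replica-2 ≈ 50; 80/50 ≈ 1.6.

≈ 1.6×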